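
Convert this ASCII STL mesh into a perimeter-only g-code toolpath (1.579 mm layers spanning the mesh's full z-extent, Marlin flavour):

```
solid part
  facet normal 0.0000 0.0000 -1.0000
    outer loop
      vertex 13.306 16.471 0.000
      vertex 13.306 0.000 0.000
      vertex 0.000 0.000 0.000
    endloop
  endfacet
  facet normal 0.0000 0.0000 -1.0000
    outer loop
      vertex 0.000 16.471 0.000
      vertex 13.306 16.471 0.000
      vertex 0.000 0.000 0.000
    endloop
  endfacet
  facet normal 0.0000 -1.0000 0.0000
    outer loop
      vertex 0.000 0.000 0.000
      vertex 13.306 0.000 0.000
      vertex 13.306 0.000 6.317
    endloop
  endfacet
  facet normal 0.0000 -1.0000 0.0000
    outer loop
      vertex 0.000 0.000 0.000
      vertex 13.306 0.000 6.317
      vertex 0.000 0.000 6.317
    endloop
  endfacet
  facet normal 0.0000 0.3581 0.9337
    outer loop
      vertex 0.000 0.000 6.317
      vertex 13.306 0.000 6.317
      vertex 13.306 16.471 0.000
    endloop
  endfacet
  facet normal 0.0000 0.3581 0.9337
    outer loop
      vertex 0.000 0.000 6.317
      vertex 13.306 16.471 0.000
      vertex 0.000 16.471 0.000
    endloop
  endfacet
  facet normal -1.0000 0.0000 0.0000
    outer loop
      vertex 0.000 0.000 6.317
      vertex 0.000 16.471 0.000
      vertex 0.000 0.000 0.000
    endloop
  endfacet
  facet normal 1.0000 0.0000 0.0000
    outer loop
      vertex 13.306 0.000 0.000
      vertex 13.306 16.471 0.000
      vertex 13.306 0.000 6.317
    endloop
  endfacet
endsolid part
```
; perimeter-only toolpath
G21 ; units = mm
G90 ; absolute positioning
G28 ; home
; layer 1
G0 Z1.579
G0 X0.000 Y0.000
G1 X13.306 Y0.000
G1 X13.306 Y12.353
G1 X0.000 Y12.353
G1 X0.000 Y0.000
; layer 2
G0 Z3.159
G0 X0.000 Y0.000
G1 X13.306 Y0.000
G1 X13.306 Y8.236
G1 X0.000 Y8.236
G1 X0.000 Y0.000
; layer 3
G0 Z4.738
G0 X0.000 Y0.000
G1 X13.306 Y0.000
G1 X13.306 Y4.118
G1 X0.000 Y4.118
G1 X0.000 Y0.000
M2 ; end

The solid is a wedge (ramp): 13.3 × 16.5 mm base, rising to 6.32 mm along the y=0 edge and sloping linearly to z=0 at y=16.5. Slicing at Δz = 1.579 mm — 4 equal slices spanning the solid's height, so layer i sits at z = i·h/4 — gives 3 non-empty perimeters. Each is a 4-segment closed polygon; G0 lifts to the layer z and rapids to the start vertex, then G1 traces the edges. The cross-section shrinks linearly with z (the slice at the apex is degenerate and omitted).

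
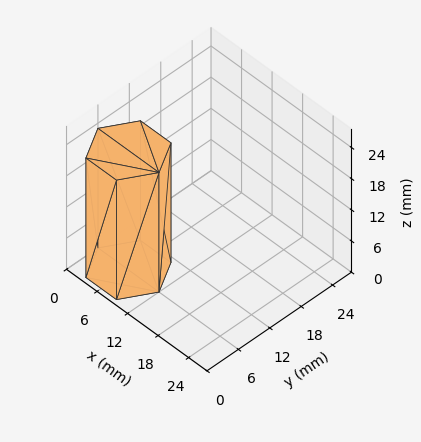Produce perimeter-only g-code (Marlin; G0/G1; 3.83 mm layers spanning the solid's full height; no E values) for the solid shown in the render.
Reading the render: the shape is a regular 6-sided prism (a cylinder approximated with 6 flat sides), circumscribed radius ≈ 6 mm, height ≈ 23 mm (dimensions read to the nearest mm from the axis ticks). For the g-code, the solid's height is divided into equal slices at the stated Δz and each level perimeter traced with G1 moves after a G0 lift.

; perimeter-only toolpath
G21 ; units = mm
G90 ; absolute positioning
G28 ; home
; layer 1
G0 Z3.83
G0 X12.00 Y6.00
G1 X9.00 Y11.20
G1 X3.00 Y11.20
G1 X0.00 Y6.00
G1 X3.00 Y0.80
G1 X9.00 Y0.80
G1 X12.00 Y6.00
; layer 2
G0 Z7.67
G0 X12.00 Y6.00
G1 X9.00 Y11.20
G1 X3.00 Y11.20
G1 X0.00 Y6.00
G1 X3.00 Y0.80
G1 X9.00 Y0.80
G1 X12.00 Y6.00
; layer 3
G0 Z11.50
G0 X12.00 Y6.00
G1 X9.00 Y11.20
G1 X3.00 Y11.20
G1 X0.00 Y6.00
G1 X3.00 Y0.80
G1 X9.00 Y0.80
G1 X12.00 Y6.00
; layer 4
G0 Z15.33
G0 X12.00 Y6.00
G1 X9.00 Y11.20
G1 X3.00 Y11.20
G1 X0.00 Y6.00
G1 X3.00 Y0.80
G1 X9.00 Y0.80
G1 X12.00 Y6.00
; layer 5
G0 Z19.17
G0 X12.00 Y6.00
G1 X9.00 Y11.20
G1 X3.00 Y11.20
G1 X0.00 Y6.00
G1 X3.00 Y0.80
G1 X9.00 Y0.80
G1 X12.00 Y6.00
; layer 6
G0 Z23.00
G0 X12.00 Y6.00
G1 X9.00 Y11.20
G1 X3.00 Y11.20
G1 X0.00 Y6.00
G1 X3.00 Y0.80
G1 X9.00 Y0.80
G1 X12.00 Y6.00
M2 ; end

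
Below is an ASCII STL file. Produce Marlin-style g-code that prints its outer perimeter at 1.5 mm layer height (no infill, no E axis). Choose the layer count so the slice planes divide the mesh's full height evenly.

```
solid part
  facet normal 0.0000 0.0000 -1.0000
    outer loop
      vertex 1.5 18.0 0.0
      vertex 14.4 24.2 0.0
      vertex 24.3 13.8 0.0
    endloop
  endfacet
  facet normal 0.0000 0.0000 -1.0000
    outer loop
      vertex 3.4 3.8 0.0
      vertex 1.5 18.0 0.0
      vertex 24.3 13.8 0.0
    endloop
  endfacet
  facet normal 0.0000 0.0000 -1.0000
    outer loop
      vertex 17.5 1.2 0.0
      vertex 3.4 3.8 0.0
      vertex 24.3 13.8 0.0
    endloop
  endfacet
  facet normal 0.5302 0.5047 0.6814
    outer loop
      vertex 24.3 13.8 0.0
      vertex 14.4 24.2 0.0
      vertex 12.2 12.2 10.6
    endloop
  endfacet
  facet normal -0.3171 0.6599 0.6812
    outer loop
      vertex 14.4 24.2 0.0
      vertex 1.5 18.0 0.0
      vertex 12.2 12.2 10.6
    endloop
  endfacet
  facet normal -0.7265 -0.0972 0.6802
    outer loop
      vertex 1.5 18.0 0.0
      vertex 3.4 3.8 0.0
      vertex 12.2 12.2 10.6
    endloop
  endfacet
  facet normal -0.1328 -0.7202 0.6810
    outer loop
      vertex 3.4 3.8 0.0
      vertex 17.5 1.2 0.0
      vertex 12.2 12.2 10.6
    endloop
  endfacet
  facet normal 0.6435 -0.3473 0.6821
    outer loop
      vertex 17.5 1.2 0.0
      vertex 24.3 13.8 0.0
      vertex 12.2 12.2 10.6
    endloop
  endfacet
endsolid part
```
; perimeter-only toolpath
G21 ; units = mm
G90 ; absolute positioning
G28 ; home
; layer 1
G0 Z1.5
G0 X22.6 Y13.6
G1 X14.1 Y22.5
G1 X3.0 Y17.2
G1 X4.7 Y5.0
G1 X16.7 Y2.8
G1 X22.6 Y13.6
; layer 2
G0 Z3.0
G0 X20.8 Y13.3
G1 X13.8 Y20.8
G1 X4.6 Y16.3
G1 X5.9 Y6.2
G1 X16.0 Y4.3
G1 X20.8 Y13.3
; layer 3
G0 Z4.5
G0 X19.1 Y13.1
G1 X13.5 Y19.1
G1 X6.1 Y15.5
G1 X7.2 Y7.4
G1 X15.2 Y5.9
G1 X19.1 Y13.1
; layer 4
G0 Z6.1
G0 X17.4 Y12.9
G1 X13.1 Y17.3
G1 X7.6 Y14.7
G1 X8.4 Y8.6
G1 X14.5 Y7.5
G1 X17.4 Y12.9
; layer 5
G0 Z7.6
G0 X15.7 Y12.7
G1 X12.8 Y15.6
G1 X9.1 Y13.9
G1 X9.7 Y9.8
G1 X13.7 Y9.1
G1 X15.7 Y12.7
; layer 6
G0 Z9.1
G0 X13.9 Y12.4
G1 X12.5 Y13.9
G1 X10.7 Y13.0
G1 X10.9 Y11.0
G1 X13.0 Y10.6
G1 X13.9 Y12.4
M2 ; end

The solid is a regular 5-sided pyramid, base circumscribed radius ≈ 12.2 mm, apex at z ≈ 10.6 mm. Slicing at Δz = 1.5 mm — 7 equal slices spanning the solid's height, so layer i sits at z = i·h/7 — gives 6 non-empty perimeters. Each is a 5-segment closed polygon; G0 lifts to the layer z and rapids to the start vertex, then G1 traces the edges. The cross-section shrinks linearly with z (the slice at the apex is degenerate and omitted).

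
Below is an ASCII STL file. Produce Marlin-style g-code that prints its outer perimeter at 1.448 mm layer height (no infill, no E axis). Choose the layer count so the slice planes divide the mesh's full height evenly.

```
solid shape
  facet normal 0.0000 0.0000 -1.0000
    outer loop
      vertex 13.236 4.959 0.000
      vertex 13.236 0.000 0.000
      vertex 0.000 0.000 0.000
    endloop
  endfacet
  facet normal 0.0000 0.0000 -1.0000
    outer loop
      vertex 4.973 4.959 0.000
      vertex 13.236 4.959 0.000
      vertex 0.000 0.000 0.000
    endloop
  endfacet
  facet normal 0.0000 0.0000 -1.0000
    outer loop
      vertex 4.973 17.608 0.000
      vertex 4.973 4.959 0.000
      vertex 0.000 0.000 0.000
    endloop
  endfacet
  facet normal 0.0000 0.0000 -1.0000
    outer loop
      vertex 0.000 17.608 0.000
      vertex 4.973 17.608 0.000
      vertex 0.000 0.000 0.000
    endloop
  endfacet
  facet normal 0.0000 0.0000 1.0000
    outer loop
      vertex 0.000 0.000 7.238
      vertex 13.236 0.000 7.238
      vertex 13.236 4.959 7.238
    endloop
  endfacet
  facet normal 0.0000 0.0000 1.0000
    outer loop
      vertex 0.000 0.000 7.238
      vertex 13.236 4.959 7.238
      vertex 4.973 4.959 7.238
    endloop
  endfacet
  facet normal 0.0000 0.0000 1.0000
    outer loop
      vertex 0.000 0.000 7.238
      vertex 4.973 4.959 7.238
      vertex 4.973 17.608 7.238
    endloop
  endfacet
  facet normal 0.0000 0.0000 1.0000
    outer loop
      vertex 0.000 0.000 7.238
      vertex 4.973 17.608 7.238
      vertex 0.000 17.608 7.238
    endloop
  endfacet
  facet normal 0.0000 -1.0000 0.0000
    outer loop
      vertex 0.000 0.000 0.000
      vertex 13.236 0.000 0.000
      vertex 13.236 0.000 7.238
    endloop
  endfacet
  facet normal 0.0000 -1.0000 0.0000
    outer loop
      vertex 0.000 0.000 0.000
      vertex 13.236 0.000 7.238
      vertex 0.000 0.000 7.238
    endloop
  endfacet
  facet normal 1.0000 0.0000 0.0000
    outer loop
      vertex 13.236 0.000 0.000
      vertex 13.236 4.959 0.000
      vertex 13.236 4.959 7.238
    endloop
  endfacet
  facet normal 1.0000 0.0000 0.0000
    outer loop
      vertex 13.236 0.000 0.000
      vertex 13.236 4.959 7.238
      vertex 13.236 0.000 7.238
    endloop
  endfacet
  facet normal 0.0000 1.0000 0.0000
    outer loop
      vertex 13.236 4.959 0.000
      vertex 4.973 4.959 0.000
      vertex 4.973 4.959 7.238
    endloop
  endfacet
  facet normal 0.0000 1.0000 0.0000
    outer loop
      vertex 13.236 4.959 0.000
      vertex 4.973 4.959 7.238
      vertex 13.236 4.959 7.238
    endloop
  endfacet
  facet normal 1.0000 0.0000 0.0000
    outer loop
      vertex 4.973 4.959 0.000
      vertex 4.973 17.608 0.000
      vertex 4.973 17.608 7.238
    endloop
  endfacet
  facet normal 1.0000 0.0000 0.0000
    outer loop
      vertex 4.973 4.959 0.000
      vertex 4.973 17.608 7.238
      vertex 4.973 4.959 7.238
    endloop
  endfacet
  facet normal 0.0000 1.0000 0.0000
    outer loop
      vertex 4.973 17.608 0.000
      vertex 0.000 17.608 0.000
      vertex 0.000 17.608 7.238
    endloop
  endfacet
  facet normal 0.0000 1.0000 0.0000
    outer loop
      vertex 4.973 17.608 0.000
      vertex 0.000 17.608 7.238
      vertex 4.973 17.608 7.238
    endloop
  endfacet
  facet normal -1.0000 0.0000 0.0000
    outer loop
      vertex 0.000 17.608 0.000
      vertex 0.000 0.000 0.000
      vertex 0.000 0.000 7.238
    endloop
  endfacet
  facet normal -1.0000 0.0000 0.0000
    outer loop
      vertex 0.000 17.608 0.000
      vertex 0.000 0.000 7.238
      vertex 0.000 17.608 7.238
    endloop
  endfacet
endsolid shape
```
; perimeter-only toolpath
G21 ; units = mm
G90 ; absolute positioning
G28 ; home
; layer 1
G0 Z1.448
G0 X0.000 Y0.000
G1 X13.236 Y0.000
G1 X13.236 Y4.959
G1 X4.973 Y4.959
G1 X4.973 Y17.608
G1 X0.000 Y17.608
G1 X0.000 Y0.000
; layer 2
G0 Z2.895
G0 X0.000 Y0.000
G1 X13.236 Y0.000
G1 X13.236 Y4.959
G1 X4.973 Y4.959
G1 X4.973 Y17.608
G1 X0.000 Y17.608
G1 X0.000 Y0.000
; layer 3
G0 Z4.343
G0 X0.000 Y0.000
G1 X13.236 Y0.000
G1 X13.236 Y4.959
G1 X4.973 Y4.959
G1 X4.973 Y17.608
G1 X0.000 Y17.608
G1 X0.000 Y0.000
; layer 4
G0 Z5.790
G0 X0.000 Y0.000
G1 X13.236 Y0.000
G1 X13.236 Y4.959
G1 X4.973 Y4.959
G1 X4.973 Y17.608
G1 X0.000 Y17.608
G1 X0.000 Y0.000
; layer 5
G0 Z7.238
G0 X0.000 Y0.000
G1 X13.236 Y0.000
G1 X13.236 Y4.959
G1 X4.973 Y4.959
G1 X4.973 Y17.608
G1 X0.000 Y17.608
G1 X0.000 Y0.000
M2 ; end

The solid is an L-shaped prism: outer 13.2 × 17.6 mm, arm thicknesses ≈ 4.96 mm (horizontal) and 4.97 mm (vertical), extruded 7.24 mm in z. Slicing at Δz = 1.448 mm — 5 equal slices spanning the solid's height, so layer i sits at z = i·h/5 — gives 5 non-empty perimeters. Each is a 6-segment closed polygon; G0 lifts to the layer z and rapids to the start vertex, then G1 traces the edges.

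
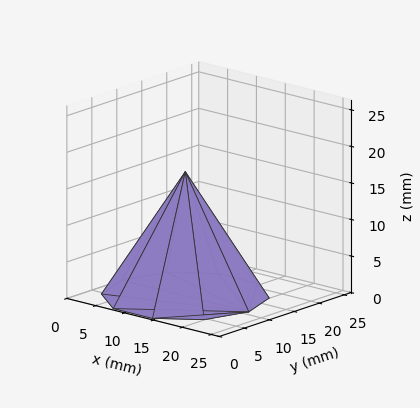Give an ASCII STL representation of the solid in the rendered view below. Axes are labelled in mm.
Reading the render: the shape is a regular 10-sided pyramid, base circumscribed radius ≈ 11 mm, apex at z ≈ 17 mm (dimensions read to the nearest mm from the axis ticks). For the STL, each face is triangulated and given an outward normal.

solid part
  facet normal 0.0000 0.0000 -1.0000
    outer loop
      vertex 14.4 21.5 0.0
      vertex 19.9 17.5 0.0
      vertex 22.0 11.0 0.0
    endloop
  endfacet
  facet normal 0.0000 0.0000 -1.0000
    outer loop
      vertex 7.6 21.5 0.0
      vertex 14.4 21.5 0.0
      vertex 22.0 11.0 0.0
    endloop
  endfacet
  facet normal 0.0000 0.0000 -1.0000
    outer loop
      vertex 2.1 17.5 0.0
      vertex 7.6 21.5 0.0
      vertex 22.0 11.0 0.0
    endloop
  endfacet
  facet normal 0.0000 0.0000 -1.0000
    outer loop
      vertex 0.0 11.0 0.0
      vertex 2.1 17.5 0.0
      vertex 22.0 11.0 0.0
    endloop
  endfacet
  facet normal 0.0000 0.0000 -1.0000
    outer loop
      vertex 2.1 4.5 0.0
      vertex 0.0 11.0 0.0
      vertex 22.0 11.0 0.0
    endloop
  endfacet
  facet normal 0.0000 0.0000 -1.0000
    outer loop
      vertex 7.6 0.5 0.0
      vertex 2.1 4.5 0.0
      vertex 22.0 11.0 0.0
    endloop
  endfacet
  facet normal 0.0000 0.0000 -1.0000
    outer loop
      vertex 14.4 0.5 0.0
      vertex 7.6 0.5 0.0
      vertex 22.0 11.0 0.0
    endloop
  endfacet
  facet normal 0.0000 0.0000 -1.0000
    outer loop
      vertex 19.9 4.5 0.0
      vertex 14.4 0.5 0.0
      vertex 22.0 11.0 0.0
    endloop
  endfacet
  facet normal 0.8103 0.2618 0.5243
    outer loop
      vertex 22.0 11.0 0.0
      vertex 19.9 17.5 0.0
      vertex 11.0 11.0 17.0
    endloop
  endfacet
  facet normal 0.5005 0.6882 0.5252
    outer loop
      vertex 19.9 17.5 0.0
      vertex 14.4 21.5 0.0
      vertex 11.0 11.0 17.0
    endloop
  endfacet
  facet normal 0.0000 0.8508 0.5255
    outer loop
      vertex 14.4 21.5 0.0
      vertex 7.6 21.5 0.0
      vertex 11.0 11.0 17.0
    endloop
  endfacet
  facet normal -0.5005 0.6882 0.5252
    outer loop
      vertex 7.6 21.5 0.0
      vertex 2.1 17.5 0.0
      vertex 11.0 11.0 17.0
    endloop
  endfacet
  facet normal -0.8103 0.2618 0.5243
    outer loop
      vertex 2.1 17.5 0.0
      vertex 0.0 11.0 0.0
      vertex 11.0 11.0 17.0
    endloop
  endfacet
  facet normal -0.8103 -0.2618 0.5243
    outer loop
      vertex 0.0 11.0 0.0
      vertex 2.1 4.5 0.0
      vertex 11.0 11.0 17.0
    endloop
  endfacet
  facet normal -0.5005 -0.6882 0.5252
    outer loop
      vertex 2.1 4.5 0.0
      vertex 7.6 0.5 0.0
      vertex 11.0 11.0 17.0
    endloop
  endfacet
  facet normal 0.0000 -0.8508 0.5255
    outer loop
      vertex 7.6 0.5 0.0
      vertex 14.4 0.5 0.0
      vertex 11.0 11.0 17.0
    endloop
  endfacet
  facet normal 0.5005 -0.6882 0.5252
    outer loop
      vertex 14.4 0.5 0.0
      vertex 19.9 4.5 0.0
      vertex 11.0 11.0 17.0
    endloop
  endfacet
  facet normal 0.8103 -0.2618 0.5243
    outer loop
      vertex 19.9 4.5 0.0
      vertex 22.0 11.0 0.0
      vertex 11.0 11.0 17.0
    endloop
  endfacet
endsolid part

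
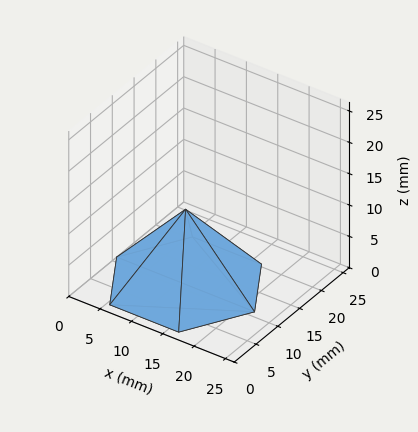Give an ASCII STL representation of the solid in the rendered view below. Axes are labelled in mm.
Reading the render: the shape is a regular 6-sided pyramid, base circumscribed radius ≈ 11 mm, apex at z ≈ 12 mm (dimensions read to the nearest mm from the axis ticks). For the STL, each face is triangulated and given an outward normal.

solid part
  facet normal 0.0000 0.0000 -1.0000
    outer loop
      vertex 5.5 20.5 0.0
      vertex 16.5 20.5 0.0
      vertex 22.0 11.0 0.0
    endloop
  endfacet
  facet normal 0.0000 0.0000 -1.0000
    outer loop
      vertex 0.0 11.0 0.0
      vertex 5.5 20.5 0.0
      vertex 22.0 11.0 0.0
    endloop
  endfacet
  facet normal 0.0000 0.0000 -1.0000
    outer loop
      vertex 5.5 1.5 0.0
      vertex 0.0 11.0 0.0
      vertex 22.0 11.0 0.0
    endloop
  endfacet
  facet normal 0.0000 0.0000 -1.0000
    outer loop
      vertex 16.5 1.5 0.0
      vertex 5.5 1.5 0.0
      vertex 22.0 11.0 0.0
    endloop
  endfacet
  facet normal 0.6780 0.3925 0.6215
    outer loop
      vertex 22.0 11.0 0.0
      vertex 16.5 20.5 0.0
      vertex 11.0 11.0 12.0
    endloop
  endfacet
  facet normal 0.0000 0.7840 0.6207
    outer loop
      vertex 16.5 20.5 0.0
      vertex 5.5 20.5 0.0
      vertex 11.0 11.0 12.0
    endloop
  endfacet
  facet normal -0.6780 0.3925 0.6215
    outer loop
      vertex 5.5 20.5 0.0
      vertex 0.0 11.0 0.0
      vertex 11.0 11.0 12.0
    endloop
  endfacet
  facet normal -0.6780 -0.3925 0.6215
    outer loop
      vertex 0.0 11.0 0.0
      vertex 5.5 1.5 0.0
      vertex 11.0 11.0 12.0
    endloop
  endfacet
  facet normal 0.0000 -0.7840 0.6207
    outer loop
      vertex 5.5 1.5 0.0
      vertex 16.5 1.5 0.0
      vertex 11.0 11.0 12.0
    endloop
  endfacet
  facet normal 0.6780 -0.3925 0.6215
    outer loop
      vertex 16.5 1.5 0.0
      vertex 22.0 11.0 0.0
      vertex 11.0 11.0 12.0
    endloop
  endfacet
endsolid part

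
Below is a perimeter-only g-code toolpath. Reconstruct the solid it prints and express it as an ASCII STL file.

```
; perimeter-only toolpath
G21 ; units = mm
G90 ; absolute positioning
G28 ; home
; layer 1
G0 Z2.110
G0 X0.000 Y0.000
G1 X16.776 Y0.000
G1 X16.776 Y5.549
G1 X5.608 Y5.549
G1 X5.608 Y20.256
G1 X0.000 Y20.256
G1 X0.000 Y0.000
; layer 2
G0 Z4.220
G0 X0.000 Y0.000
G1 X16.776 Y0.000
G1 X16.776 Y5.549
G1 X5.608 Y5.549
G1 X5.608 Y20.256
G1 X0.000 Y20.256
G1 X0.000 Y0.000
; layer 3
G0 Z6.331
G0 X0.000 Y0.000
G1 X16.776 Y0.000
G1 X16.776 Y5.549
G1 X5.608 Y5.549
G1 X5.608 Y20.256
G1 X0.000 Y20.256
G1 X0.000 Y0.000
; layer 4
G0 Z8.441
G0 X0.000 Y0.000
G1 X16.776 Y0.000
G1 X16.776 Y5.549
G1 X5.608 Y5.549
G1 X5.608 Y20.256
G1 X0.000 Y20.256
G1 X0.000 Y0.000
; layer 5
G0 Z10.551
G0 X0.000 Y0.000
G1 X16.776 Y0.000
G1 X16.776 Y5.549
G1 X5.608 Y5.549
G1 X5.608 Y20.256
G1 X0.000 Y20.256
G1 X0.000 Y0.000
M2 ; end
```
solid part
  facet normal 0.0000 0.0000 -1.0000
    outer loop
      vertex 16.776 5.549 0.000
      vertex 16.776 0.000 0.000
      vertex 0.000 0.000 0.000
    endloop
  endfacet
  facet normal 0.0000 0.0000 -1.0000
    outer loop
      vertex 5.608 5.549 0.000
      vertex 16.776 5.549 0.000
      vertex 0.000 0.000 0.000
    endloop
  endfacet
  facet normal 0.0000 0.0000 -1.0000
    outer loop
      vertex 5.608 20.256 0.000
      vertex 5.608 5.549 0.000
      vertex 0.000 0.000 0.000
    endloop
  endfacet
  facet normal 0.0000 0.0000 -1.0000
    outer loop
      vertex 0.000 20.256 0.000
      vertex 5.608 20.256 0.000
      vertex 0.000 0.000 0.000
    endloop
  endfacet
  facet normal 0.0000 0.0000 1.0000
    outer loop
      vertex 0.000 0.000 10.551
      vertex 16.776 0.000 10.551
      vertex 16.776 5.549 10.551
    endloop
  endfacet
  facet normal 0.0000 0.0000 1.0000
    outer loop
      vertex 0.000 0.000 10.551
      vertex 16.776 5.549 10.551
      vertex 5.608 5.549 10.551
    endloop
  endfacet
  facet normal 0.0000 0.0000 1.0000
    outer loop
      vertex 0.000 0.000 10.551
      vertex 5.608 5.549 10.551
      vertex 5.608 20.256 10.551
    endloop
  endfacet
  facet normal 0.0000 0.0000 1.0000
    outer loop
      vertex 0.000 0.000 10.551
      vertex 5.608 20.256 10.551
      vertex 0.000 20.256 10.551
    endloop
  endfacet
  facet normal 0.0000 -1.0000 0.0000
    outer loop
      vertex 0.000 0.000 0.000
      vertex 16.776 0.000 0.000
      vertex 16.776 0.000 10.551
    endloop
  endfacet
  facet normal 0.0000 -1.0000 0.0000
    outer loop
      vertex 0.000 0.000 0.000
      vertex 16.776 0.000 10.551
      vertex 0.000 0.000 10.551
    endloop
  endfacet
  facet normal 1.0000 0.0000 0.0000
    outer loop
      vertex 16.776 0.000 0.000
      vertex 16.776 5.549 0.000
      vertex 16.776 5.549 10.551
    endloop
  endfacet
  facet normal 1.0000 0.0000 0.0000
    outer loop
      vertex 16.776 0.000 0.000
      vertex 16.776 5.549 10.551
      vertex 16.776 0.000 10.551
    endloop
  endfacet
  facet normal 0.0000 1.0000 0.0000
    outer loop
      vertex 16.776 5.549 0.000
      vertex 5.608 5.549 0.000
      vertex 5.608 5.549 10.551
    endloop
  endfacet
  facet normal 0.0000 1.0000 0.0000
    outer loop
      vertex 16.776 5.549 0.000
      vertex 5.608 5.549 10.551
      vertex 16.776 5.549 10.551
    endloop
  endfacet
  facet normal 1.0000 0.0000 0.0000
    outer loop
      vertex 5.608 5.549 0.000
      vertex 5.608 20.256 0.000
      vertex 5.608 20.256 10.551
    endloop
  endfacet
  facet normal 1.0000 0.0000 0.0000
    outer loop
      vertex 5.608 5.549 0.000
      vertex 5.608 20.256 10.551
      vertex 5.608 5.549 10.551
    endloop
  endfacet
  facet normal 0.0000 1.0000 0.0000
    outer loop
      vertex 5.608 20.256 0.000
      vertex 0.000 20.256 0.000
      vertex 0.000 20.256 10.551
    endloop
  endfacet
  facet normal 0.0000 1.0000 0.0000
    outer loop
      vertex 5.608 20.256 0.000
      vertex 0.000 20.256 10.551
      vertex 5.608 20.256 10.551
    endloop
  endfacet
  facet normal -1.0000 0.0000 0.0000
    outer loop
      vertex 0.000 20.256 0.000
      vertex 0.000 0.000 0.000
      vertex 0.000 0.000 10.551
    endloop
  endfacet
  facet normal -1.0000 0.0000 0.0000
    outer loop
      vertex 0.000 20.256 0.000
      vertex 0.000 0.000 10.551
      vertex 0.000 20.256 10.551
    endloop
  endfacet
endsolid part

The G0 Z moves step by Δz≈2.110 mm. Every layer's G1 loop is the same polygon, so the solid is a straight extrusion of it from z=0 to z≈10.6. Closing with flat bottom and top caps and triangulating gives 20 facets — an L-shaped prism: outer 16.8 × 20.3 mm, arm thicknesses ≈ 5.55 mm (horizontal) and 5.61 mm (vertical), extruded 10.6 mm in z.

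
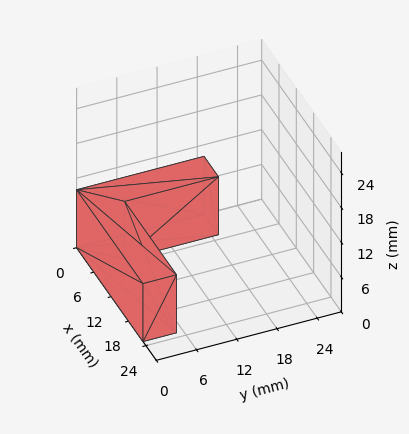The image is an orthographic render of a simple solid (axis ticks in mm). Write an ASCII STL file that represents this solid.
Reading the render: the shape is an L-shaped prism: outer 23 × 19 mm, arm thicknesses ≈ 5 mm (horizontal) and 5 mm (vertical), extruded 10 mm in z (dimensions read to the nearest mm from the axis ticks). For the STL, each face is triangulated and given an outward normal.

solid part
  facet normal 0.0000 0.0000 -1.0000
    outer loop
      vertex 23.0 5.0 0.0
      vertex 23.0 0.0 0.0
      vertex 0.0 0.0 0.0
    endloop
  endfacet
  facet normal 0.0000 0.0000 -1.0000
    outer loop
      vertex 5.0 5.0 0.0
      vertex 23.0 5.0 0.0
      vertex 0.0 0.0 0.0
    endloop
  endfacet
  facet normal 0.0000 0.0000 -1.0000
    outer loop
      vertex 5.0 19.0 0.0
      vertex 5.0 5.0 0.0
      vertex 0.0 0.0 0.0
    endloop
  endfacet
  facet normal 0.0000 0.0000 -1.0000
    outer loop
      vertex 0.0 19.0 0.0
      vertex 5.0 19.0 0.0
      vertex 0.0 0.0 0.0
    endloop
  endfacet
  facet normal 0.0000 0.0000 1.0000
    outer loop
      vertex 0.0 0.0 10.0
      vertex 23.0 0.0 10.0
      vertex 23.0 5.0 10.0
    endloop
  endfacet
  facet normal 0.0000 0.0000 1.0000
    outer loop
      vertex 0.0 0.0 10.0
      vertex 23.0 5.0 10.0
      vertex 5.0 5.0 10.0
    endloop
  endfacet
  facet normal 0.0000 0.0000 1.0000
    outer loop
      vertex 0.0 0.0 10.0
      vertex 5.0 5.0 10.0
      vertex 5.0 19.0 10.0
    endloop
  endfacet
  facet normal 0.0000 0.0000 1.0000
    outer loop
      vertex 0.0 0.0 10.0
      vertex 5.0 19.0 10.0
      vertex 0.0 19.0 10.0
    endloop
  endfacet
  facet normal 0.0000 -1.0000 0.0000
    outer loop
      vertex 0.0 0.0 0.0
      vertex 23.0 0.0 0.0
      vertex 23.0 0.0 10.0
    endloop
  endfacet
  facet normal 0.0000 -1.0000 0.0000
    outer loop
      vertex 0.0 0.0 0.0
      vertex 23.0 0.0 10.0
      vertex 0.0 0.0 10.0
    endloop
  endfacet
  facet normal 1.0000 0.0000 0.0000
    outer loop
      vertex 23.0 0.0 0.0
      vertex 23.0 5.0 0.0
      vertex 23.0 5.0 10.0
    endloop
  endfacet
  facet normal 1.0000 0.0000 0.0000
    outer loop
      vertex 23.0 0.0 0.0
      vertex 23.0 5.0 10.0
      vertex 23.0 0.0 10.0
    endloop
  endfacet
  facet normal 0.0000 1.0000 0.0000
    outer loop
      vertex 23.0 5.0 0.0
      vertex 5.0 5.0 0.0
      vertex 5.0 5.0 10.0
    endloop
  endfacet
  facet normal 0.0000 1.0000 0.0000
    outer loop
      vertex 23.0 5.0 0.0
      vertex 5.0 5.0 10.0
      vertex 23.0 5.0 10.0
    endloop
  endfacet
  facet normal 1.0000 0.0000 0.0000
    outer loop
      vertex 5.0 5.0 0.0
      vertex 5.0 19.0 0.0
      vertex 5.0 19.0 10.0
    endloop
  endfacet
  facet normal 1.0000 0.0000 0.0000
    outer loop
      vertex 5.0 5.0 0.0
      vertex 5.0 19.0 10.0
      vertex 5.0 5.0 10.0
    endloop
  endfacet
  facet normal 0.0000 1.0000 0.0000
    outer loop
      vertex 5.0 19.0 0.0
      vertex 0.0 19.0 0.0
      vertex 0.0 19.0 10.0
    endloop
  endfacet
  facet normal 0.0000 1.0000 0.0000
    outer loop
      vertex 5.0 19.0 0.0
      vertex 0.0 19.0 10.0
      vertex 5.0 19.0 10.0
    endloop
  endfacet
  facet normal -1.0000 0.0000 0.0000
    outer loop
      vertex 0.0 19.0 0.0
      vertex 0.0 0.0 0.0
      vertex 0.0 0.0 10.0
    endloop
  endfacet
  facet normal -1.0000 0.0000 0.0000
    outer loop
      vertex 0.0 19.0 0.0
      vertex 0.0 0.0 10.0
      vertex 0.0 19.0 10.0
    endloop
  endfacet
endsolid part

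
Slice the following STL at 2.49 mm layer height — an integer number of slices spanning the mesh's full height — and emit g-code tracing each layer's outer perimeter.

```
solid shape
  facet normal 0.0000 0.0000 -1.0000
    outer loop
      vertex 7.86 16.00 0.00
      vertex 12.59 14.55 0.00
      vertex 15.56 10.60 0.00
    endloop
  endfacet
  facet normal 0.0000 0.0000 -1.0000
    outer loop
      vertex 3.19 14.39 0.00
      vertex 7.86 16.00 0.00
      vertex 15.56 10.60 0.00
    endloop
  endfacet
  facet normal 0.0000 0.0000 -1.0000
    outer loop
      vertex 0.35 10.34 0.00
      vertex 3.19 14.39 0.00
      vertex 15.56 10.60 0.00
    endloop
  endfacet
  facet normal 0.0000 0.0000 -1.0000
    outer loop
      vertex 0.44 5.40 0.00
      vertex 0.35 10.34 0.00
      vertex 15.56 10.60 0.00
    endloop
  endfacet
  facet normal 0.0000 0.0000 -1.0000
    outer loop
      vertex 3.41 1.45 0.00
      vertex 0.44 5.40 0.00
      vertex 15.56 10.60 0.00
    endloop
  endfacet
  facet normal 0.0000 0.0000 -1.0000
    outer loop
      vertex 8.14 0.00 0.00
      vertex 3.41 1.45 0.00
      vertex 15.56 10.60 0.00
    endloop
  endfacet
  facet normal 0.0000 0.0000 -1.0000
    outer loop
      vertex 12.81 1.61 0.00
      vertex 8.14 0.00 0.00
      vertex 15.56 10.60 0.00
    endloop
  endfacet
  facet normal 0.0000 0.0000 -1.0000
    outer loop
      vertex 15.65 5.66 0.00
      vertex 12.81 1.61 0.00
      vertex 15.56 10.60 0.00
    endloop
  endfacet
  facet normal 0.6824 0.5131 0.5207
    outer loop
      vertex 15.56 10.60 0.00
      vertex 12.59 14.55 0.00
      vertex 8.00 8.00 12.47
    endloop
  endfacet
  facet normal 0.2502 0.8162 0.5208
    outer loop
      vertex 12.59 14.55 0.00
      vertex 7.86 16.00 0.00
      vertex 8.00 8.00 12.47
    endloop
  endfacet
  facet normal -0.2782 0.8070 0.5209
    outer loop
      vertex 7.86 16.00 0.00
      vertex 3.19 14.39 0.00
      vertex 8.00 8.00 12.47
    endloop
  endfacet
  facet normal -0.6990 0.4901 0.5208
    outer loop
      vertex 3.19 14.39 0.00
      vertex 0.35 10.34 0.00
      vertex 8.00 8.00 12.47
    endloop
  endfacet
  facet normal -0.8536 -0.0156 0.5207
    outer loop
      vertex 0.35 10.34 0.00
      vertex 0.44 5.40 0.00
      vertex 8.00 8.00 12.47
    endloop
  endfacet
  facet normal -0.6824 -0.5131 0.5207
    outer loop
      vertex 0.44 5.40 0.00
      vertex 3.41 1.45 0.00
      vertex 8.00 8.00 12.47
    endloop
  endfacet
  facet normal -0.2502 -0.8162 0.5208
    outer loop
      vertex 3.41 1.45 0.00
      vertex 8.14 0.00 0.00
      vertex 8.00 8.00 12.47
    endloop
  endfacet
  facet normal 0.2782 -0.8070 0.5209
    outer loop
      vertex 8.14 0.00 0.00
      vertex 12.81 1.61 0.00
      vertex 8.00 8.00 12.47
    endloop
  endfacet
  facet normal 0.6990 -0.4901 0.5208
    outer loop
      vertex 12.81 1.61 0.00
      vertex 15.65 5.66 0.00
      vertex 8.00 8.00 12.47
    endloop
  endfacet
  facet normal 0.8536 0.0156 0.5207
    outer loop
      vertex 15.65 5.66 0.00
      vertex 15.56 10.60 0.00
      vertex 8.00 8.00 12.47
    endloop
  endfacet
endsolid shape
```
; perimeter-only toolpath
G21 ; units = mm
G90 ; absolute positioning
G28 ; home
; layer 1
G0 Z2.49
G0 X14.05 Y10.08
G1 X11.67 Y13.24
G1 X7.89 Y14.40
G1 X4.15 Y13.11
G1 X1.88 Y9.87
G1 X1.95 Y5.92
G1 X4.33 Y2.76
G1 X8.11 Y1.60
G1 X11.85 Y2.89
G1 X14.12 Y6.13
G1 X14.05 Y10.08
; layer 2
G0 Z4.99
G0 X12.54 Y9.56
G1 X10.75 Y11.93
G1 X7.92 Y12.80
G1 X5.11 Y11.83
G1 X3.41 Y9.40
G1 X3.46 Y6.44
G1 X5.25 Y4.07
G1 X8.08 Y3.20
G1 X10.89 Y4.17
G1 X12.59 Y6.60
G1 X12.54 Y9.56
; layer 3
G0 Z7.48
G0 X11.02 Y9.04
G1 X9.84 Y10.62
G1 X7.94 Y11.20
G1 X6.08 Y10.56
G1 X4.94 Y8.94
G1 X4.98 Y6.96
G1 X6.16 Y5.38
G1 X8.06 Y4.80
G1 X9.92 Y5.44
G1 X11.06 Y7.06
G1 X11.02 Y9.04
; layer 4
G0 Z9.98
G0 X9.51 Y8.52
G1 X8.92 Y9.31
G1 X7.97 Y9.60
G1 X7.04 Y9.28
G1 X6.47 Y8.47
G1 X6.49 Y7.48
G1 X7.08 Y6.69
G1 X8.03 Y6.40
G1 X8.96 Y6.72
G1 X9.53 Y7.53
G1 X9.51 Y8.52
M2 ; end

The solid is a regular 10-sided pyramid, base circumscribed radius ≈ 8 mm, apex at z ≈ 12.5 mm. Slicing at Δz = 2.49 mm — 5 equal slices spanning the solid's height, so layer i sits at z = i·h/5 — gives 4 non-empty perimeters. Each is a 10-segment closed polygon; G0 lifts to the layer z and rapids to the start vertex, then G1 traces the edges. The cross-section shrinks linearly with z (the slice at the apex is degenerate and omitted).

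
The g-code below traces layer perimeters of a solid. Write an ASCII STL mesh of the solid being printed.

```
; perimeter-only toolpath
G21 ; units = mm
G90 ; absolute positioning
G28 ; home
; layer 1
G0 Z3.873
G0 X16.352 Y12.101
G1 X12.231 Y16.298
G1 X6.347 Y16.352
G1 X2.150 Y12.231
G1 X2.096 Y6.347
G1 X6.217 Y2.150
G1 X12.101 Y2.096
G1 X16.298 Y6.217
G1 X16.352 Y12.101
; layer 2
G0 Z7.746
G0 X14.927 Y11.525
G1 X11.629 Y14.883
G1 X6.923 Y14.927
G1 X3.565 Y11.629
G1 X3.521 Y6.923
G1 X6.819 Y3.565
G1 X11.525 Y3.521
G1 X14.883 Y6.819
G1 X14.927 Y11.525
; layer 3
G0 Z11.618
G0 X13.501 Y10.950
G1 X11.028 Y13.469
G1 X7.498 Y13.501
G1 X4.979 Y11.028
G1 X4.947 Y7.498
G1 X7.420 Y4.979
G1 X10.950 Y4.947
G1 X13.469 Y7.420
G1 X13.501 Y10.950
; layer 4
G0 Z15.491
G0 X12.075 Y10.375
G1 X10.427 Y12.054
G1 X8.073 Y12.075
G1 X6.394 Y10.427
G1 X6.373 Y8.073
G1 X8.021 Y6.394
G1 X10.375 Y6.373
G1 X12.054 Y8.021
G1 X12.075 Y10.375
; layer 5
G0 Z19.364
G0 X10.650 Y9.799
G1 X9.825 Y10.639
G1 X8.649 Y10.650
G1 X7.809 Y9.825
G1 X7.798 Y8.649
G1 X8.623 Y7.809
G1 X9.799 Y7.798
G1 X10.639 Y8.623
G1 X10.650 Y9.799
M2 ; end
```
solid part
  facet normal 0.0000 0.0000 -1.0000
    outer loop
      vertex 5.772 17.778 0.000
      vertex 12.832 17.713 0.000
      vertex 17.778 12.676 0.000
    endloop
  endfacet
  facet normal 0.0000 0.0000 -1.0000
    outer loop
      vertex 0.735 12.832 0.000
      vertex 5.772 17.778 0.000
      vertex 17.778 12.676 0.000
    endloop
  endfacet
  facet normal 0.0000 0.0000 -1.0000
    outer loop
      vertex 0.670 5.772 0.000
      vertex 0.735 12.832 0.000
      vertex 17.778 12.676 0.000
    endloop
  endfacet
  facet normal 0.0000 0.0000 -1.0000
    outer loop
      vertex 5.616 0.735 0.000
      vertex 0.670 5.772 0.000
      vertex 17.778 12.676 0.000
    endloop
  endfacet
  facet normal 0.0000 0.0000 -1.0000
    outer loop
      vertex 12.676 0.670 0.000
      vertex 5.616 0.735 0.000
      vertex 17.778 12.676 0.000
    endloop
  endfacet
  facet normal 0.0000 0.0000 -1.0000
    outer loop
      vertex 17.713 5.616 0.000
      vertex 12.676 0.670 0.000
      vertex 17.778 12.676 0.000
    endloop
  endfacet
  facet normal 0.6699 0.6578 0.3443
    outer loop
      vertex 17.778 12.676 0.000
      vertex 12.832 17.713 0.000
      vertex 9.224 9.224 23.237
    endloop
  endfacet
  facet normal 0.0086 0.9388 0.3443
    outer loop
      vertex 12.832 17.713 0.000
      vertex 5.772 17.778 0.000
      vertex 9.224 9.224 23.237
    endloop
  endfacet
  facet normal -0.6578 0.6699 0.3443
    outer loop
      vertex 5.772 17.778 0.000
      vertex 0.735 12.832 0.000
      vertex 9.224 9.224 23.237
    endloop
  endfacet
  facet normal -0.9388 0.0086 0.3443
    outer loop
      vertex 0.735 12.832 0.000
      vertex 0.670 5.772 0.000
      vertex 9.224 9.224 23.237
    endloop
  endfacet
  facet normal -0.6699 -0.6578 0.3443
    outer loop
      vertex 0.670 5.772 0.000
      vertex 5.616 0.735 0.000
      vertex 9.224 9.224 23.237
    endloop
  endfacet
  facet normal -0.0086 -0.9388 0.3443
    outer loop
      vertex 5.616 0.735 0.000
      vertex 12.676 0.670 0.000
      vertex 9.224 9.224 23.237
    endloop
  endfacet
  facet normal 0.6578 -0.6699 0.3443
    outer loop
      vertex 12.676 0.670 0.000
      vertex 17.713 5.616 0.000
      vertex 9.224 9.224 23.237
    endloop
  endfacet
  facet normal 0.9388 -0.0086 0.3443
    outer loop
      vertex 17.713 5.616 0.000
      vertex 17.778 12.676 0.000
      vertex 9.224 9.224 23.237
    endloop
  endfacet
endsolid part

The G0 Z moves step by Δz≈3.873 mm. The G1 loops shrink linearly with z, so the solid tapers from its base footprint up to z≈23.2. Closing with a flat bottom cap and the tapered top and triangulating gives 14 facets — a regular 8-sided pyramid, base circumscribed radius ≈ 9.22 mm, apex at z ≈ 23.2 mm.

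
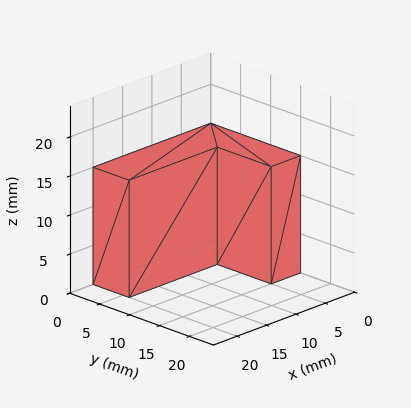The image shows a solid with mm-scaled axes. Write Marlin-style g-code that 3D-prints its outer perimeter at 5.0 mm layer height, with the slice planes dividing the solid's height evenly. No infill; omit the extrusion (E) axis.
Reading the render: the shape is an L-shaped prism: outer 20 × 15 mm, arm thicknesses ≈ 6 mm (horizontal) and 5 mm (vertical), extruded 15 mm in z (dimensions read to the nearest mm from the axis ticks). For the g-code, the solid's height is divided into equal slices at the stated Δz and each level perimeter traced with G1 moves after a G0 lift.

; perimeter-only toolpath
G21 ; units = mm
G90 ; absolute positioning
G28 ; home
; layer 1
G0 Z5.0
G0 X0.0 Y0.0
G1 X20.0 Y0.0
G1 X20.0 Y6.0
G1 X5.0 Y6.0
G1 X5.0 Y15.0
G1 X0.0 Y15.0
G1 X0.0 Y0.0
; layer 2
G0 Z10.0
G0 X0.0 Y0.0
G1 X20.0 Y0.0
G1 X20.0 Y6.0
G1 X5.0 Y6.0
G1 X5.0 Y15.0
G1 X0.0 Y15.0
G1 X0.0 Y0.0
; layer 3
G0 Z15.0
G0 X0.0 Y0.0
G1 X20.0 Y0.0
G1 X20.0 Y6.0
G1 X5.0 Y6.0
G1 X5.0 Y15.0
G1 X0.0 Y15.0
G1 X0.0 Y0.0
M2 ; end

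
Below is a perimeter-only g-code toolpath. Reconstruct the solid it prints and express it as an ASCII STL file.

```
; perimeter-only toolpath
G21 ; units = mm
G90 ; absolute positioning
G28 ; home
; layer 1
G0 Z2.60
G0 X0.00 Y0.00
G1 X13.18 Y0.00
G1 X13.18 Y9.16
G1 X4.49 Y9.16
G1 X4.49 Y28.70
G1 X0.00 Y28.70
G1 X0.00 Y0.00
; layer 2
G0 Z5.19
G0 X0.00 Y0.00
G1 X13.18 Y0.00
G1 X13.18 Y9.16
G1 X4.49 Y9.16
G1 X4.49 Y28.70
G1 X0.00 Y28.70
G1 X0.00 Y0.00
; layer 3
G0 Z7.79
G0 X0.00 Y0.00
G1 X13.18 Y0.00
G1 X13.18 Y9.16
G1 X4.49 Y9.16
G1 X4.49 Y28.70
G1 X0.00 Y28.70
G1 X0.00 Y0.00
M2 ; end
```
solid part
  facet normal 0.0000 0.0000 -1.0000
    outer loop
      vertex 13.18 9.16 0.00
      vertex 13.18 0.00 0.00
      vertex 0.00 0.00 0.00
    endloop
  endfacet
  facet normal 0.0000 0.0000 -1.0000
    outer loop
      vertex 4.49 9.16 0.00
      vertex 13.18 9.16 0.00
      vertex 0.00 0.00 0.00
    endloop
  endfacet
  facet normal 0.0000 0.0000 -1.0000
    outer loop
      vertex 4.49 28.70 0.00
      vertex 4.49 9.16 0.00
      vertex 0.00 0.00 0.00
    endloop
  endfacet
  facet normal 0.0000 0.0000 -1.0000
    outer loop
      vertex 0.00 28.70 0.00
      vertex 4.49 28.70 0.00
      vertex 0.00 0.00 0.00
    endloop
  endfacet
  facet normal 0.0000 0.0000 1.0000
    outer loop
      vertex 0.00 0.00 7.79
      vertex 13.18 0.00 7.79
      vertex 13.18 9.16 7.79
    endloop
  endfacet
  facet normal 0.0000 0.0000 1.0000
    outer loop
      vertex 0.00 0.00 7.79
      vertex 13.18 9.16 7.79
      vertex 4.49 9.16 7.79
    endloop
  endfacet
  facet normal 0.0000 0.0000 1.0000
    outer loop
      vertex 0.00 0.00 7.79
      vertex 4.49 9.16 7.79
      vertex 4.49 28.70 7.79
    endloop
  endfacet
  facet normal 0.0000 0.0000 1.0000
    outer loop
      vertex 0.00 0.00 7.79
      vertex 4.49 28.70 7.79
      vertex 0.00 28.70 7.79
    endloop
  endfacet
  facet normal 0.0000 -1.0000 0.0000
    outer loop
      vertex 0.00 0.00 0.00
      vertex 13.18 0.00 0.00
      vertex 13.18 0.00 7.79
    endloop
  endfacet
  facet normal 0.0000 -1.0000 0.0000
    outer loop
      vertex 0.00 0.00 0.00
      vertex 13.18 0.00 7.79
      vertex 0.00 0.00 7.79
    endloop
  endfacet
  facet normal 1.0000 0.0000 0.0000
    outer loop
      vertex 13.18 0.00 0.00
      vertex 13.18 9.16 0.00
      vertex 13.18 9.16 7.79
    endloop
  endfacet
  facet normal 1.0000 0.0000 0.0000
    outer loop
      vertex 13.18 0.00 0.00
      vertex 13.18 9.16 7.79
      vertex 13.18 0.00 7.79
    endloop
  endfacet
  facet normal 0.0000 1.0000 0.0000
    outer loop
      vertex 13.18 9.16 0.00
      vertex 4.49 9.16 0.00
      vertex 4.49 9.16 7.79
    endloop
  endfacet
  facet normal 0.0000 1.0000 0.0000
    outer loop
      vertex 13.18 9.16 0.00
      vertex 4.49 9.16 7.79
      vertex 13.18 9.16 7.79
    endloop
  endfacet
  facet normal 1.0000 0.0000 0.0000
    outer loop
      vertex 4.49 9.16 0.00
      vertex 4.49 28.70 0.00
      vertex 4.49 28.70 7.79
    endloop
  endfacet
  facet normal 1.0000 0.0000 0.0000
    outer loop
      vertex 4.49 9.16 0.00
      vertex 4.49 28.70 7.79
      vertex 4.49 9.16 7.79
    endloop
  endfacet
  facet normal 0.0000 1.0000 0.0000
    outer loop
      vertex 4.49 28.70 0.00
      vertex 0.00 28.70 0.00
      vertex 0.00 28.70 7.79
    endloop
  endfacet
  facet normal 0.0000 1.0000 0.0000
    outer loop
      vertex 4.49 28.70 0.00
      vertex 0.00 28.70 7.79
      vertex 4.49 28.70 7.79
    endloop
  endfacet
  facet normal -1.0000 0.0000 0.0000
    outer loop
      vertex 0.00 28.70 0.00
      vertex 0.00 0.00 0.00
      vertex 0.00 0.00 7.79
    endloop
  endfacet
  facet normal -1.0000 0.0000 0.0000
    outer loop
      vertex 0.00 28.70 0.00
      vertex 0.00 0.00 7.79
      vertex 0.00 28.70 7.79
    endloop
  endfacet
endsolid part

The G0 Z moves step by Δz≈2.60 mm. Every layer's G1 loop is the same polygon, so the solid is a straight extrusion of it from z=0 to z≈7.79. Closing with flat bottom and top caps and triangulating gives 20 facets — an L-shaped prism: outer 13.2 × 28.7 mm, arm thicknesses ≈ 9.16 mm (horizontal) and 4.49 mm (vertical), extruded 7.79 mm in z.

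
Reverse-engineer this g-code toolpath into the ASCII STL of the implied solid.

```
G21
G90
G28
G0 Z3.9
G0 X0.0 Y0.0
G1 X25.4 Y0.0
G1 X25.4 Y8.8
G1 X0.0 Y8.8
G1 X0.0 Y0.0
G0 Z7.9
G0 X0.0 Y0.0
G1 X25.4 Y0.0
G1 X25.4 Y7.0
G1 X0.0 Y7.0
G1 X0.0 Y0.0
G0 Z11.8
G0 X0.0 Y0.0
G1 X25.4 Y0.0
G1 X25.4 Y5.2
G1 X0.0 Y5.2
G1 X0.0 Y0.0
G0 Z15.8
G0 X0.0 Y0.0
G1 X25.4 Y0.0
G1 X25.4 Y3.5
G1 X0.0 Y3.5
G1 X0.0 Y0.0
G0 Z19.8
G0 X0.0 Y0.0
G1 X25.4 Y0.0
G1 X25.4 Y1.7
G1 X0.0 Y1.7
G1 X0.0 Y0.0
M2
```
solid part
  facet normal 0.0000 0.0000 -1.0000
    outer loop
      vertex 25.4 10.5 0.0
      vertex 25.4 0.0 0.0
      vertex 0.0 0.0 0.0
    endloop
  endfacet
  facet normal 0.0000 0.0000 -1.0000
    outer loop
      vertex 0.0 10.5 0.0
      vertex 25.4 10.5 0.0
      vertex 0.0 0.0 0.0
    endloop
  endfacet
  facet normal 0.0000 -1.0000 0.0000
    outer loop
      vertex 0.0 0.0 0.0
      vertex 25.4 0.0 0.0
      vertex 25.4 0.0 23.7
    endloop
  endfacet
  facet normal 0.0000 -1.0000 0.0000
    outer loop
      vertex 0.0 0.0 0.0
      vertex 25.4 0.0 23.7
      vertex 0.0 0.0 23.7
    endloop
  endfacet
  facet normal 0.0000 0.9143 0.4051
    outer loop
      vertex 0.0 0.0 23.7
      vertex 25.4 0.0 23.7
      vertex 25.4 10.5 0.0
    endloop
  endfacet
  facet normal 0.0000 0.9143 0.4051
    outer loop
      vertex 0.0 0.0 23.7
      vertex 25.4 10.5 0.0
      vertex 0.0 10.5 0.0
    endloop
  endfacet
  facet normal -1.0000 0.0000 0.0000
    outer loop
      vertex 0.0 0.0 23.7
      vertex 0.0 10.5 0.0
      vertex 0.0 0.0 0.0
    endloop
  endfacet
  facet normal 1.0000 0.0000 0.0000
    outer loop
      vertex 25.4 0.0 0.0
      vertex 25.4 10.5 0.0
      vertex 25.4 0.0 23.7
    endloop
  endfacet
endsolid part

The G0 Z moves step by Δz≈3.9 mm. The G1 loops shrink linearly with z, so the solid tapers from its base footprint up to z≈23.7. Closing with a flat bottom cap and the tapered top and triangulating gives 8 facets — a wedge (ramp): 25.4 × 10.5 mm base, rising to 23.7 mm along the y=0 edge and sloping linearly to z=0 at y=10.5.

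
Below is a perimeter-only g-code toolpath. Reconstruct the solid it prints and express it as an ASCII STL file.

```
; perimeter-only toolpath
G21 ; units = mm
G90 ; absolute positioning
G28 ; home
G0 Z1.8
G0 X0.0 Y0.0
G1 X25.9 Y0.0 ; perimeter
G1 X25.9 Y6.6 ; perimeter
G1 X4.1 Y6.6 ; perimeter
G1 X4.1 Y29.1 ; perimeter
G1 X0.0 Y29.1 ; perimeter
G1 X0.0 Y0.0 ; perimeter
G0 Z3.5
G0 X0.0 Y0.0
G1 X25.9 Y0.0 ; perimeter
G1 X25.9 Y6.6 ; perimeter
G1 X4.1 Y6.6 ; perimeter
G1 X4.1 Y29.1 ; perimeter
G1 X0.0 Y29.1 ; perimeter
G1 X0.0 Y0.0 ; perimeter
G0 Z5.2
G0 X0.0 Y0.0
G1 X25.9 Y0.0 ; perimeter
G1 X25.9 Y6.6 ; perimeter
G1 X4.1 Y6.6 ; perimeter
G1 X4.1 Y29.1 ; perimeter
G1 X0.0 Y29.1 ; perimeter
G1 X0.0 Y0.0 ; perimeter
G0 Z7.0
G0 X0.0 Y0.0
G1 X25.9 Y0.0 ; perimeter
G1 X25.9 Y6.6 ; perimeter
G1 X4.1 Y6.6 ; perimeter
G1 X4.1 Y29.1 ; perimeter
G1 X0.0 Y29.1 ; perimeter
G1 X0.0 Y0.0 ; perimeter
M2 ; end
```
solid part
  facet normal 0.0000 0.0000 -1.0000
    outer loop
      vertex 25.9 6.6 0.0
      vertex 25.9 0.0 0.0
      vertex 0.0 0.0 0.0
    endloop
  endfacet
  facet normal 0.0000 0.0000 -1.0000
    outer loop
      vertex 4.1 6.6 0.0
      vertex 25.9 6.6 0.0
      vertex 0.0 0.0 0.0
    endloop
  endfacet
  facet normal 0.0000 0.0000 -1.0000
    outer loop
      vertex 4.1 29.1 0.0
      vertex 4.1 6.6 0.0
      vertex 0.0 0.0 0.0
    endloop
  endfacet
  facet normal 0.0000 0.0000 -1.0000
    outer loop
      vertex 0.0 29.1 0.0
      vertex 4.1 29.1 0.0
      vertex 0.0 0.0 0.0
    endloop
  endfacet
  facet normal 0.0000 0.0000 1.0000
    outer loop
      vertex 0.0 0.0 7.0
      vertex 25.9 0.0 7.0
      vertex 25.9 6.6 7.0
    endloop
  endfacet
  facet normal 0.0000 0.0000 1.0000
    outer loop
      vertex 0.0 0.0 7.0
      vertex 25.9 6.6 7.0
      vertex 4.1 6.6 7.0
    endloop
  endfacet
  facet normal 0.0000 0.0000 1.0000
    outer loop
      vertex 0.0 0.0 7.0
      vertex 4.1 6.6 7.0
      vertex 4.1 29.1 7.0
    endloop
  endfacet
  facet normal 0.0000 0.0000 1.0000
    outer loop
      vertex 0.0 0.0 7.0
      vertex 4.1 29.1 7.0
      vertex 0.0 29.1 7.0
    endloop
  endfacet
  facet normal 0.0000 -1.0000 0.0000
    outer loop
      vertex 0.0 0.0 0.0
      vertex 25.9 0.0 0.0
      vertex 25.9 0.0 7.0
    endloop
  endfacet
  facet normal 0.0000 -1.0000 0.0000
    outer loop
      vertex 0.0 0.0 0.0
      vertex 25.9 0.0 7.0
      vertex 0.0 0.0 7.0
    endloop
  endfacet
  facet normal 1.0000 0.0000 0.0000
    outer loop
      vertex 25.9 0.0 0.0
      vertex 25.9 6.6 0.0
      vertex 25.9 6.6 7.0
    endloop
  endfacet
  facet normal 1.0000 0.0000 0.0000
    outer loop
      vertex 25.9 0.0 0.0
      vertex 25.9 6.6 7.0
      vertex 25.9 0.0 7.0
    endloop
  endfacet
  facet normal 0.0000 1.0000 0.0000
    outer loop
      vertex 25.9 6.6 0.0
      vertex 4.1 6.6 0.0
      vertex 4.1 6.6 7.0
    endloop
  endfacet
  facet normal 0.0000 1.0000 0.0000
    outer loop
      vertex 25.9 6.6 0.0
      vertex 4.1 6.6 7.0
      vertex 25.9 6.6 7.0
    endloop
  endfacet
  facet normal 1.0000 0.0000 0.0000
    outer loop
      vertex 4.1 6.6 0.0
      vertex 4.1 29.1 0.0
      vertex 4.1 29.1 7.0
    endloop
  endfacet
  facet normal 1.0000 0.0000 0.0000
    outer loop
      vertex 4.1 6.6 0.0
      vertex 4.1 29.1 7.0
      vertex 4.1 6.6 7.0
    endloop
  endfacet
  facet normal 0.0000 1.0000 0.0000
    outer loop
      vertex 4.1 29.1 0.0
      vertex 0.0 29.1 0.0
      vertex 0.0 29.1 7.0
    endloop
  endfacet
  facet normal 0.0000 1.0000 0.0000
    outer loop
      vertex 4.1 29.1 0.0
      vertex 0.0 29.1 7.0
      vertex 4.1 29.1 7.0
    endloop
  endfacet
  facet normal -1.0000 0.0000 0.0000
    outer loop
      vertex 0.0 29.1 0.0
      vertex 0.0 0.0 0.0
      vertex 0.0 0.0 7.0
    endloop
  endfacet
  facet normal -1.0000 0.0000 0.0000
    outer loop
      vertex 0.0 29.1 0.0
      vertex 0.0 0.0 7.0
      vertex 0.0 29.1 7.0
    endloop
  endfacet
endsolid part

The G0 Z moves step by Δz≈1.8 mm. Every layer's G1 loop is the same polygon, so the solid is a straight extrusion of it from z=0 to z≈7. Closing with flat bottom and top caps and triangulating gives 20 facets — an L-shaped prism: outer 25.9 × 29.1 mm, arm thicknesses ≈ 6.6 mm (horizontal) and 4.1 mm (vertical), extruded 7 mm in z.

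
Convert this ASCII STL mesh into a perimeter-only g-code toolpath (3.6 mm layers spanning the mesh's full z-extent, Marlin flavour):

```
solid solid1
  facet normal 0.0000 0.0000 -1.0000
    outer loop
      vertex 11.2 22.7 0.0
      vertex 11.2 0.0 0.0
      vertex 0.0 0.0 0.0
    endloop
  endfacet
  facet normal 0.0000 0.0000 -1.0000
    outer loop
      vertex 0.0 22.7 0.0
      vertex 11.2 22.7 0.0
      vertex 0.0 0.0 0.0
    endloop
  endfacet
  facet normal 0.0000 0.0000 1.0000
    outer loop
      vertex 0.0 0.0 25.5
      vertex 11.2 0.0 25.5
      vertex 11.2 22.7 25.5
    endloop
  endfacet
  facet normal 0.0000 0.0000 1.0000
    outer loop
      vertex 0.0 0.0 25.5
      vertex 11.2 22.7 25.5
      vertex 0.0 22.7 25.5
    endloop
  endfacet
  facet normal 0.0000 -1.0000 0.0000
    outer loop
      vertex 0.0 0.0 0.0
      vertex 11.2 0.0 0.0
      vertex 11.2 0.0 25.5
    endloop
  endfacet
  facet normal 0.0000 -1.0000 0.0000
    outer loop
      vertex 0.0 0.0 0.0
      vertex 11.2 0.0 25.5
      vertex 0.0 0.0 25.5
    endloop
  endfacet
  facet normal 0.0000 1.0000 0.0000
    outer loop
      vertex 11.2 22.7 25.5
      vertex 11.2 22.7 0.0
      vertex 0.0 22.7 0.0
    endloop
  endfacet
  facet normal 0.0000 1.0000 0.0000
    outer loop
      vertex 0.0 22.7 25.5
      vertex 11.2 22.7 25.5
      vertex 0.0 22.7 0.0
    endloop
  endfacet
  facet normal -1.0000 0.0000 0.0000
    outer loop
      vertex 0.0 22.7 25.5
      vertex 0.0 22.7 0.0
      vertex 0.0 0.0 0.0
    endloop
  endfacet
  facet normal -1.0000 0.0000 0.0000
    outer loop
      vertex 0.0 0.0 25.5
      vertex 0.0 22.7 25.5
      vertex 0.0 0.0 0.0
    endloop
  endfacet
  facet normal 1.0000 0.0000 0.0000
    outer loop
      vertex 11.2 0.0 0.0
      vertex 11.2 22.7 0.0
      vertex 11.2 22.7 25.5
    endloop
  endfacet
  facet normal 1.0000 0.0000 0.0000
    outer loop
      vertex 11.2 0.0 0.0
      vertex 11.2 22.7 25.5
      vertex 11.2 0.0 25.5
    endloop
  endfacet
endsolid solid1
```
; perimeter-only toolpath
G21 ; units = mm
G90 ; absolute positioning
G28 ; home
; layer 1
G0 Z3.6
G0 X0.0 Y0.0
G1 X11.2 Y0.0
G1 X11.2 Y22.7
G1 X0.0 Y22.7
G1 X0.0 Y0.0
; layer 2
G0 Z7.3
G0 X0.0 Y0.0
G1 X11.2 Y0.0
G1 X11.2 Y22.7
G1 X0.0 Y22.7
G1 X0.0 Y0.0
; layer 3
G0 Z10.9
G0 X0.0 Y0.0
G1 X11.2 Y0.0
G1 X11.2 Y22.7
G1 X0.0 Y22.7
G1 X0.0 Y0.0
; layer 4
G0 Z14.6
G0 X0.0 Y0.0
G1 X11.2 Y0.0
G1 X11.2 Y22.7
G1 X0.0 Y22.7
G1 X0.0 Y0.0
; layer 5
G0 Z18.2
G0 X0.0 Y0.0
G1 X11.2 Y0.0
G1 X11.2 Y22.7
G1 X0.0 Y22.7
G1 X0.0 Y0.0
; layer 6
G0 Z21.9
G0 X0.0 Y0.0
G1 X11.2 Y0.0
G1 X11.2 Y22.7
G1 X0.0 Y22.7
G1 X0.0 Y0.0
; layer 7
G0 Z25.5
G0 X0.0 Y0.0
G1 X11.2 Y0.0
G1 X11.2 Y22.7
G1 X0.0 Y22.7
G1 X0.0 Y0.0
M2 ; end

The solid is a rectangular box, roughly 11.2 × 22.7 mm footprint and 25.5 mm tall. Slicing at Δz = 3.6 mm — 7 equal slices spanning the solid's height, so layer i sits at z = i·h/7 — gives 7 non-empty perimeters. Each is a 4-segment closed polygon; G0 lifts to the layer z and rapids to the start vertex, then G1 traces the edges.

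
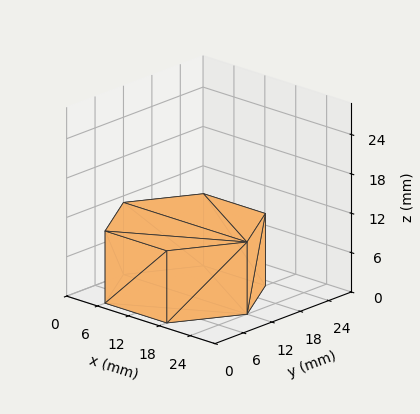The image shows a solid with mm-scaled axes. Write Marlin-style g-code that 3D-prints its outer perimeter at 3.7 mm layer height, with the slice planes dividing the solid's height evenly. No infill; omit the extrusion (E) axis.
Reading the render: the shape is a regular 6-sided prism (a cylinder approximated with 6 flat sides), circumscribed radius ≈ 12 mm, height ≈ 11 mm (dimensions read to the nearest mm from the axis ticks). For the g-code, the solid's height is divided into equal slices at the stated Δz and each level perimeter traced with G1 moves after a G0 lift.

; perimeter-only toolpath
G21 ; units = mm
G90 ; absolute positioning
G28 ; home
; layer 1
G0 Z3.7
G0 X24.0 Y12.0
G1 X18.0 Y22.4
G1 X6.0 Y22.4
G1 X0.0 Y12.0
G1 X6.0 Y1.6
G1 X18.0 Y1.6
G1 X24.0 Y12.0
; layer 2
G0 Z7.3
G0 X24.0 Y12.0
G1 X18.0 Y22.4
G1 X6.0 Y22.4
G1 X0.0 Y12.0
G1 X6.0 Y1.6
G1 X18.0 Y1.6
G1 X24.0 Y12.0
; layer 3
G0 Z11.0
G0 X24.0 Y12.0
G1 X18.0 Y22.4
G1 X6.0 Y22.4
G1 X0.0 Y12.0
G1 X6.0 Y1.6
G1 X18.0 Y1.6
G1 X24.0 Y12.0
M2 ; end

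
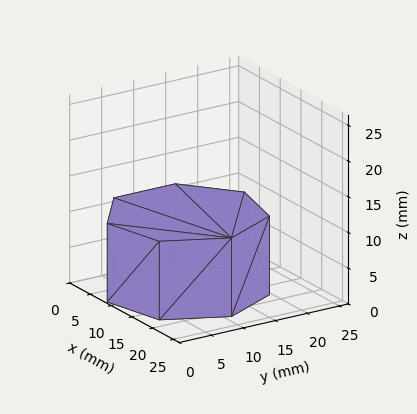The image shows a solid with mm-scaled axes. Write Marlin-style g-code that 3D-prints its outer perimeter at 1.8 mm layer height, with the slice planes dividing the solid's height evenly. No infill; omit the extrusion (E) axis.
Reading the render: the shape is a regular 7-sided prism (a cylinder approximated with 7 flat sides), circumscribed radius ≈ 11 mm, height ≈ 11 mm (dimensions read to the nearest mm from the axis ticks). For the g-code, the solid's height is divided into equal slices at the stated Δz and each level perimeter traced with G1 moves after a G0 lift.

; perimeter-only toolpath
G21 ; units = mm
G90 ; absolute positioning
G28 ; home
; layer 1
G0 Z1.8
G0 X22.0 Y11.0
G1 X17.9 Y19.6
G1 X8.6 Y21.7
G1 X1.1 Y15.8
G1 X1.1 Y6.2
G1 X8.6 Y0.3
G1 X17.9 Y2.4
G1 X22.0 Y11.0
; layer 2
G0 Z3.7
G0 X22.0 Y11.0
G1 X17.9 Y19.6
G1 X8.6 Y21.7
G1 X1.1 Y15.8
G1 X1.1 Y6.2
G1 X8.6 Y0.3
G1 X17.9 Y2.4
G1 X22.0 Y11.0
; layer 3
G0 Z5.5
G0 X22.0 Y11.0
G1 X17.9 Y19.6
G1 X8.6 Y21.7
G1 X1.1 Y15.8
G1 X1.1 Y6.2
G1 X8.6 Y0.3
G1 X17.9 Y2.4
G1 X22.0 Y11.0
; layer 4
G0 Z7.3
G0 X22.0 Y11.0
G1 X17.9 Y19.6
G1 X8.6 Y21.7
G1 X1.1 Y15.8
G1 X1.1 Y6.2
G1 X8.6 Y0.3
G1 X17.9 Y2.4
G1 X22.0 Y11.0
; layer 5
G0 Z9.2
G0 X22.0 Y11.0
G1 X17.9 Y19.6
G1 X8.6 Y21.7
G1 X1.1 Y15.8
G1 X1.1 Y6.2
G1 X8.6 Y0.3
G1 X17.9 Y2.4
G1 X22.0 Y11.0
; layer 6
G0 Z11.0
G0 X22.0 Y11.0
G1 X17.9 Y19.6
G1 X8.6 Y21.7
G1 X1.1 Y15.8
G1 X1.1 Y6.2
G1 X8.6 Y0.3
G1 X17.9 Y2.4
G1 X22.0 Y11.0
M2 ; end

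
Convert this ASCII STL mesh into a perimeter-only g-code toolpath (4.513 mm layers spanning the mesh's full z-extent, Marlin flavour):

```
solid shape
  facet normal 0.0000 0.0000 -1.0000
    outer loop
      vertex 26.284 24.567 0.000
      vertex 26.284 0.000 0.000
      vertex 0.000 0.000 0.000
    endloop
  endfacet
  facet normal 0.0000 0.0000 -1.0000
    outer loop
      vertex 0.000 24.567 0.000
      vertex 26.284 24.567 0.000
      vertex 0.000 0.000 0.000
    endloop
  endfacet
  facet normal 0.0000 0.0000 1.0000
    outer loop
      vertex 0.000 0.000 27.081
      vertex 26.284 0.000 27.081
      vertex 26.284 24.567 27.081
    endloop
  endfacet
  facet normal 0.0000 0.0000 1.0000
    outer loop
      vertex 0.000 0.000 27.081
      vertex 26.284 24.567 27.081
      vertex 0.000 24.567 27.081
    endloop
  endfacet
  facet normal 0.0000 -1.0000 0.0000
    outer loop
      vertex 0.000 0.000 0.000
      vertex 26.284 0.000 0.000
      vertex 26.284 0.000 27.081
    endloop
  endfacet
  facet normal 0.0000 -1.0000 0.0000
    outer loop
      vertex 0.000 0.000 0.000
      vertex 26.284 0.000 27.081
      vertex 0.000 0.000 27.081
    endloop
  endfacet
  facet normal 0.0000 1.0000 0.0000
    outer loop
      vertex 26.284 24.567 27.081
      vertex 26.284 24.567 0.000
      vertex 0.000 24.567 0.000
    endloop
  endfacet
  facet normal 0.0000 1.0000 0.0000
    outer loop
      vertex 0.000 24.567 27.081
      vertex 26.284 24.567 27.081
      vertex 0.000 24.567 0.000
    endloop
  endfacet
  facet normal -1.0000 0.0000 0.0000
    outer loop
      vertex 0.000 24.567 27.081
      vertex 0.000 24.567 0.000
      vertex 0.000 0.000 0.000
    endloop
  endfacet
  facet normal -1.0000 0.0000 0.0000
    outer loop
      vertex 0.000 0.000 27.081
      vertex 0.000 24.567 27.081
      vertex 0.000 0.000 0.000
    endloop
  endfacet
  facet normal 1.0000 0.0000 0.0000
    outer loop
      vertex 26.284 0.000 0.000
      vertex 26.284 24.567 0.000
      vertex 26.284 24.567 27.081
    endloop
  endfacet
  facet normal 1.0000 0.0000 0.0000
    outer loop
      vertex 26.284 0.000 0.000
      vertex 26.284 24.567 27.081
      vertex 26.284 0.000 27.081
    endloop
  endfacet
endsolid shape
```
; perimeter-only toolpath
G21 ; units = mm
G90 ; absolute positioning
G28 ; home
; layer 1
G0 Z4.513
G0 X0.000 Y0.000
G1 X26.284 Y0.000
G1 X26.284 Y24.567
G1 X0.000 Y24.567
G1 X0.000 Y0.000
; layer 2
G0 Z9.027
G0 X0.000 Y0.000
G1 X26.284 Y0.000
G1 X26.284 Y24.567
G1 X0.000 Y24.567
G1 X0.000 Y0.000
; layer 3
G0 Z13.540
G0 X0.000 Y0.000
G1 X26.284 Y0.000
G1 X26.284 Y24.567
G1 X0.000 Y24.567
G1 X0.000 Y0.000
; layer 4
G0 Z18.054
G0 X0.000 Y0.000
G1 X26.284 Y0.000
G1 X26.284 Y24.567
G1 X0.000 Y24.567
G1 X0.000 Y0.000
; layer 5
G0 Z22.567
G0 X0.000 Y0.000
G1 X26.284 Y0.000
G1 X26.284 Y24.567
G1 X0.000 Y24.567
G1 X0.000 Y0.000
; layer 6
G0 Z27.081
G0 X0.000 Y0.000
G1 X26.284 Y0.000
G1 X26.284 Y24.567
G1 X0.000 Y24.567
G1 X0.000 Y0.000
M2 ; end

The solid is a rectangular box, roughly 26.3 × 24.6 mm footprint and 27.1 mm tall. Slicing at Δz = 4.513 mm — 6 equal slices spanning the solid's height, so layer i sits at z = i·h/6 — gives 6 non-empty perimeters. Each is a 4-segment closed polygon; G0 lifts to the layer z and rapids to the start vertex, then G1 traces the edges.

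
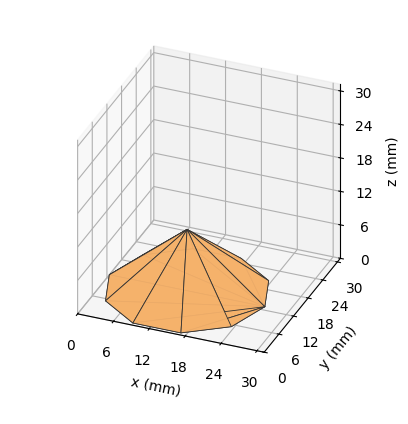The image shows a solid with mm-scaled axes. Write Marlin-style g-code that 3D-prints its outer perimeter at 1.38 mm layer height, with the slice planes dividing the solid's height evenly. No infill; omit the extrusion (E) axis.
Reading the render: the shape is a regular 10-sided pyramid, base circumscribed radius ≈ 13 mm, apex at z ≈ 11 mm (dimensions read to the nearest mm from the axis ticks). For the g-code, the solid's height is divided into equal slices at the stated Δz and each level perimeter traced with G1 moves after a G0 lift.

; perimeter-only toolpath
G21 ; units = mm
G90 ; absolute positioning
G28 ; home
; layer 1
G0 Z1.38
G0 X24.38 Y13.00
G1 X22.20 Y19.69
G1 X16.52 Y23.81
G1 X9.48 Y23.81
G1 X3.79 Y19.69
G1 X1.62 Y13.00
G1 X3.79 Y6.32
G1 X9.48 Y2.19
G1 X16.52 Y2.19
G1 X22.20 Y6.32
G1 X24.38 Y13.00
; layer 2
G0 Z2.75
G0 X22.75 Y13.00
G1 X20.89 Y18.73
G1 X16.02 Y22.27
G1 X9.98 Y22.27
G1 X5.11 Y18.73
G1 X3.25 Y13.00
G1 X5.11 Y7.27
G1 X9.98 Y3.73
G1 X16.02 Y3.73
G1 X20.89 Y7.27
G1 X22.75 Y13.00
; layer 3
G0 Z4.12
G0 X21.12 Y13.00
G1 X19.57 Y17.77
G1 X15.51 Y20.73
G1 X10.49 Y20.73
G1 X6.42 Y17.77
G1 X4.88 Y13.00
G1 X6.42 Y8.22
G1 X10.49 Y5.28
G1 X15.51 Y5.28
G1 X19.57 Y8.22
G1 X21.12 Y13.00
; layer 4
G0 Z5.50
G0 X19.50 Y13.00
G1 X18.26 Y16.82
G1 X15.01 Y19.18
G1 X10.99 Y19.18
G1 X7.74 Y16.82
G1 X6.50 Y13.00
G1 X7.74 Y9.18
G1 X10.99 Y6.82
G1 X15.01 Y6.82
G1 X18.26 Y9.18
G1 X19.50 Y13.00
; layer 5
G0 Z6.88
G0 X17.88 Y13.00
G1 X16.95 Y15.87
G1 X14.51 Y17.63
G1 X11.49 Y17.63
G1 X9.05 Y15.87
G1 X8.12 Y13.00
G1 X9.05 Y10.13
G1 X11.49 Y8.37
G1 X14.51 Y8.37
G1 X16.95 Y10.13
G1 X17.88 Y13.00
; layer 6
G0 Z8.25
G0 X16.25 Y13.00
G1 X15.63 Y14.91
G1 X14.00 Y16.09
G1 X12.00 Y16.09
G1 X10.37 Y14.91
G1 X9.75 Y13.00
G1 X10.37 Y11.09
G1 X12.00 Y9.91
G1 X14.00 Y9.91
G1 X15.63 Y11.09
G1 X16.25 Y13.00
; layer 7
G0 Z9.62
G0 X14.62 Y13.00
G1 X14.31 Y13.96
G1 X13.50 Y14.54
G1 X12.50 Y14.54
G1 X11.69 Y13.96
G1 X11.38 Y13.00
G1 X11.69 Y12.04
G1 X12.50 Y11.46
G1 X13.50 Y11.46
G1 X14.31 Y12.04
G1 X14.62 Y13.00
M2 ; end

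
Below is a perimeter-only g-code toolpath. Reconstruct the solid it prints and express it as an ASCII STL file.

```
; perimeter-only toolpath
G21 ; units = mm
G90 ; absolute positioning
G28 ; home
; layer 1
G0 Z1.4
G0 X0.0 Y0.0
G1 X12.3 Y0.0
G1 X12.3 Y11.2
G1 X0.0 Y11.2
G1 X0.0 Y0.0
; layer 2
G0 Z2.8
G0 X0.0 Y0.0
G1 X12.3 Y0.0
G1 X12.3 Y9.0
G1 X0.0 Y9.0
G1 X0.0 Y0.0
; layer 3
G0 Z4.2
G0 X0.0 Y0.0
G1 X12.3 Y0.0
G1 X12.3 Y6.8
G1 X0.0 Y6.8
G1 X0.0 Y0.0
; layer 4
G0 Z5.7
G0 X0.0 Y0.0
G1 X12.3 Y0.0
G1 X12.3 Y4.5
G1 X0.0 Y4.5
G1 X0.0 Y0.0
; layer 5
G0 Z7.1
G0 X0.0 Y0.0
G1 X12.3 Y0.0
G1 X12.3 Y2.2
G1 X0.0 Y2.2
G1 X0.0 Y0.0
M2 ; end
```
solid part
  facet normal 0.0000 0.0000 -1.0000
    outer loop
      vertex 12.3 13.5 0.0
      vertex 12.3 0.0 0.0
      vertex 0.0 0.0 0.0
    endloop
  endfacet
  facet normal 0.0000 0.0000 -1.0000
    outer loop
      vertex 0.0 13.5 0.0
      vertex 12.3 13.5 0.0
      vertex 0.0 0.0 0.0
    endloop
  endfacet
  facet normal 0.0000 -1.0000 0.0000
    outer loop
      vertex 0.0 0.0 0.0
      vertex 12.3 0.0 0.0
      vertex 12.3 0.0 8.5
    endloop
  endfacet
  facet normal 0.0000 -1.0000 0.0000
    outer loop
      vertex 0.0 0.0 0.0
      vertex 12.3 0.0 8.5
      vertex 0.0 0.0 8.5
    endloop
  endfacet
  facet normal 0.0000 0.5328 0.8462
    outer loop
      vertex 0.0 0.0 8.5
      vertex 12.3 0.0 8.5
      vertex 12.3 13.5 0.0
    endloop
  endfacet
  facet normal 0.0000 0.5328 0.8462
    outer loop
      vertex 0.0 0.0 8.5
      vertex 12.3 13.5 0.0
      vertex 0.0 13.5 0.0
    endloop
  endfacet
  facet normal -1.0000 0.0000 0.0000
    outer loop
      vertex 0.0 0.0 8.5
      vertex 0.0 13.5 0.0
      vertex 0.0 0.0 0.0
    endloop
  endfacet
  facet normal 1.0000 0.0000 0.0000
    outer loop
      vertex 12.3 0.0 0.0
      vertex 12.3 13.5 0.0
      vertex 12.3 0.0 8.5
    endloop
  endfacet
endsolid part

The G0 Z moves step by Δz≈1.4 mm. The G1 loops shrink linearly with z, so the solid tapers from its base footprint up to z≈8.5. Closing with a flat bottom cap and the tapered top and triangulating gives 8 facets — a wedge (ramp): 12.3 × 13.5 mm base, rising to 8.5 mm along the y=0 edge and sloping linearly to z=0 at y=13.5.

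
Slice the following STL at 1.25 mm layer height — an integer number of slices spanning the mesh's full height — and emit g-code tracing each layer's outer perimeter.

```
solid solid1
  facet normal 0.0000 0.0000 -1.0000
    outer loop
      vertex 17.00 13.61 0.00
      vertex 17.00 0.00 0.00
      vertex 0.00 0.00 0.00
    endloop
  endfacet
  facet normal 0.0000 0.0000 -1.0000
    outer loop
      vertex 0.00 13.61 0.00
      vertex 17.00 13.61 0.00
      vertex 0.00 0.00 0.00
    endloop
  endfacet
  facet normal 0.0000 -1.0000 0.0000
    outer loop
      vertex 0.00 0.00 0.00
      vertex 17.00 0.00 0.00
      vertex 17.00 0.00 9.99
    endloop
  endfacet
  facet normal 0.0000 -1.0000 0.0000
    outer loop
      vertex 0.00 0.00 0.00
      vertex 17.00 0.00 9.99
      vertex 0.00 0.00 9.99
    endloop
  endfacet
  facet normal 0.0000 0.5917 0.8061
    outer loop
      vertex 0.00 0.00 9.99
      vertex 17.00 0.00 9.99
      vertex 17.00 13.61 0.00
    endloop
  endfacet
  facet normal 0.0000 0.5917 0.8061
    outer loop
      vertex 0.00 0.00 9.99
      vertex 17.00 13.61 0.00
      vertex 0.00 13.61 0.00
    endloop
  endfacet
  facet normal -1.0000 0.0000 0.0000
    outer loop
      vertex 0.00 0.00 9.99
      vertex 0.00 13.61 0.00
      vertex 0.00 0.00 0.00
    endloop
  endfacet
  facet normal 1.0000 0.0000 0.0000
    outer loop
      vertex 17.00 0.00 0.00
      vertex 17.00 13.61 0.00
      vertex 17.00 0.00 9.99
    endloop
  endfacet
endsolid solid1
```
; perimeter-only toolpath
G21 ; units = mm
G90 ; absolute positioning
G28 ; home
; layer 1
G0 Z1.25
G0 X0.00 Y0.00
G1 X17.00 Y0.00
G1 X17.00 Y11.91
G1 X0.00 Y11.91
G1 X0.00 Y0.00
; layer 2
G0 Z2.50
G0 X0.00 Y0.00
G1 X17.00 Y0.00
G1 X17.00 Y10.21
G1 X0.00 Y10.21
G1 X0.00 Y0.00
; layer 3
G0 Z3.75
G0 X0.00 Y0.00
G1 X17.00 Y0.00
G1 X17.00 Y8.51
G1 X0.00 Y8.51
G1 X0.00 Y0.00
; layer 4
G0 Z5.00
G0 X0.00 Y0.00
G1 X17.00 Y0.00
G1 X17.00 Y6.80
G1 X0.00 Y6.80
G1 X0.00 Y0.00
; layer 5
G0 Z6.24
G0 X0.00 Y0.00
G1 X17.00 Y0.00
G1 X17.00 Y5.10
G1 X0.00 Y5.10
G1 X0.00 Y0.00
; layer 6
G0 Z7.49
G0 X0.00 Y0.00
G1 X17.00 Y0.00
G1 X17.00 Y3.40
G1 X0.00 Y3.40
G1 X0.00 Y0.00
; layer 7
G0 Z8.74
G0 X0.00 Y0.00
G1 X17.00 Y0.00
G1 X17.00 Y1.70
G1 X0.00 Y1.70
G1 X0.00 Y0.00
M2 ; end

The solid is a wedge (ramp): 17 × 13.6 mm base, rising to 9.99 mm along the y=0 edge and sloping linearly to z=0 at y=13.6. Slicing at Δz = 1.25 mm — 8 equal slices spanning the solid's height, so layer i sits at z = i·h/8 — gives 7 non-empty perimeters. Each is a 4-segment closed polygon; G0 lifts to the layer z and rapids to the start vertex, then G1 traces the edges. The cross-section shrinks linearly with z (the slice at the apex is degenerate and omitted).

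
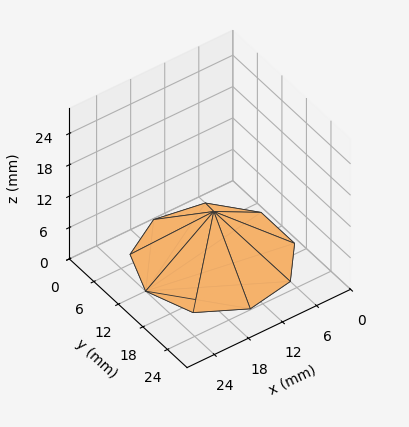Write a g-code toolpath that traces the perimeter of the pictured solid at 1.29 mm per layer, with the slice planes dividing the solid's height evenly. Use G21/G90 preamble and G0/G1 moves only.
Reading the render: the shape is a regular 9-sided pyramid, base circumscribed radius ≈ 12 mm, apex at z ≈ 9 mm (dimensions read to the nearest mm from the axis ticks). For the g-code, the solid's height is divided into equal slices at the stated Δz and each level perimeter traced with G1 moves after a G0 lift.

; perimeter-only toolpath
G21 ; units = mm
G90 ; absolute positioning
G28 ; home
; layer 1
G0 Z1.29
G0 X22.29 Y12.00
G1 X19.88 Y18.61
G1 X13.78 Y22.13
G1 X6.86 Y20.91
G1 X2.33 Y15.51
G1 X2.33 Y8.49
G1 X6.86 Y3.09
G1 X13.78 Y1.87
G1 X19.88 Y5.39
G1 X22.29 Y12.00
; layer 2
G0 Z2.57
G0 X20.57 Y12.00
G1 X18.56 Y17.51
G1 X13.49 Y20.44
G1 X7.71 Y19.42
G1 X3.94 Y14.93
G1 X3.94 Y9.07
G1 X7.71 Y4.58
G1 X13.49 Y3.56
G1 X18.56 Y6.49
G1 X20.57 Y12.00
; layer 3
G0 Z3.86
G0 X18.86 Y12.00
G1 X17.25 Y16.41
G1 X13.19 Y18.75
G1 X8.57 Y17.94
G1 X5.55 Y14.34
G1 X5.55 Y9.66
G1 X8.57 Y6.06
G1 X13.19 Y5.25
G1 X17.25 Y7.59
G1 X18.86 Y12.00
; layer 4
G0 Z5.14
G0 X17.14 Y12.00
G1 X15.94 Y15.30
G1 X12.89 Y17.07
G1 X9.43 Y16.45
G1 X7.17 Y13.76
G1 X7.17 Y10.24
G1 X9.43 Y7.55
G1 X12.89 Y6.93
G1 X15.94 Y8.70
G1 X17.14 Y12.00
; layer 5
G0 Z6.43
G0 X15.43 Y12.00
G1 X14.63 Y14.20
G1 X12.59 Y15.38
G1 X10.29 Y14.97
G1 X8.78 Y13.17
G1 X8.78 Y10.83
G1 X10.29 Y9.03
G1 X12.59 Y8.62
G1 X14.63 Y9.80
G1 X15.43 Y12.00
; layer 6
G0 Z7.71
G0 X13.71 Y12.00
G1 X13.31 Y13.10
G1 X12.30 Y13.69
G1 X11.14 Y13.48
G1 X10.39 Y12.59
G1 X10.39 Y11.41
G1 X11.14 Y10.52
G1 X12.30 Y10.31
G1 X13.31 Y10.90
G1 X13.71 Y12.00
M2 ; end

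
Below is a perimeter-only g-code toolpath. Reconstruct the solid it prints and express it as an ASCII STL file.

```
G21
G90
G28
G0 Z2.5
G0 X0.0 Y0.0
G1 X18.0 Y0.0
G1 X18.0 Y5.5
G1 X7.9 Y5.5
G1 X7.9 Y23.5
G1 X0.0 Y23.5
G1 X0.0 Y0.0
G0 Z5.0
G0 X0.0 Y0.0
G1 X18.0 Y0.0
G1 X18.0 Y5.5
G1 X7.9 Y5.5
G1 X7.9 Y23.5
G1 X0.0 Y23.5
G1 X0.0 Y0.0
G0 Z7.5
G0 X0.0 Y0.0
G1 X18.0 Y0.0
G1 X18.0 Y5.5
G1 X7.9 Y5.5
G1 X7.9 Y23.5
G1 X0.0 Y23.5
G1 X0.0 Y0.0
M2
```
solid part
  facet normal 0.0000 0.0000 -1.0000
    outer loop
      vertex 18.0 5.5 0.0
      vertex 18.0 0.0 0.0
      vertex 0.0 0.0 0.0
    endloop
  endfacet
  facet normal 0.0000 0.0000 -1.0000
    outer loop
      vertex 7.9 5.5 0.0
      vertex 18.0 5.5 0.0
      vertex 0.0 0.0 0.0
    endloop
  endfacet
  facet normal 0.0000 0.0000 -1.0000
    outer loop
      vertex 7.9 23.5 0.0
      vertex 7.9 5.5 0.0
      vertex 0.0 0.0 0.0
    endloop
  endfacet
  facet normal 0.0000 0.0000 -1.0000
    outer loop
      vertex 0.0 23.5 0.0
      vertex 7.9 23.5 0.0
      vertex 0.0 0.0 0.0
    endloop
  endfacet
  facet normal 0.0000 0.0000 1.0000
    outer loop
      vertex 0.0 0.0 7.5
      vertex 18.0 0.0 7.5
      vertex 18.0 5.5 7.5
    endloop
  endfacet
  facet normal 0.0000 0.0000 1.0000
    outer loop
      vertex 0.0 0.0 7.5
      vertex 18.0 5.5 7.5
      vertex 7.9 5.5 7.5
    endloop
  endfacet
  facet normal 0.0000 0.0000 1.0000
    outer loop
      vertex 0.0 0.0 7.5
      vertex 7.9 5.5 7.5
      vertex 7.9 23.5 7.5
    endloop
  endfacet
  facet normal 0.0000 0.0000 1.0000
    outer loop
      vertex 0.0 0.0 7.5
      vertex 7.9 23.5 7.5
      vertex 0.0 23.5 7.5
    endloop
  endfacet
  facet normal 0.0000 -1.0000 0.0000
    outer loop
      vertex 0.0 0.0 0.0
      vertex 18.0 0.0 0.0
      vertex 18.0 0.0 7.5
    endloop
  endfacet
  facet normal 0.0000 -1.0000 0.0000
    outer loop
      vertex 0.0 0.0 0.0
      vertex 18.0 0.0 7.5
      vertex 0.0 0.0 7.5
    endloop
  endfacet
  facet normal 1.0000 0.0000 0.0000
    outer loop
      vertex 18.0 0.0 0.0
      vertex 18.0 5.5 0.0
      vertex 18.0 5.5 7.5
    endloop
  endfacet
  facet normal 1.0000 0.0000 0.0000
    outer loop
      vertex 18.0 0.0 0.0
      vertex 18.0 5.5 7.5
      vertex 18.0 0.0 7.5
    endloop
  endfacet
  facet normal 0.0000 1.0000 0.0000
    outer loop
      vertex 18.0 5.5 0.0
      vertex 7.9 5.5 0.0
      vertex 7.9 5.5 7.5
    endloop
  endfacet
  facet normal 0.0000 1.0000 0.0000
    outer loop
      vertex 18.0 5.5 0.0
      vertex 7.9 5.5 7.5
      vertex 18.0 5.5 7.5
    endloop
  endfacet
  facet normal 1.0000 0.0000 0.0000
    outer loop
      vertex 7.9 5.5 0.0
      vertex 7.9 23.5 0.0
      vertex 7.9 23.5 7.5
    endloop
  endfacet
  facet normal 1.0000 0.0000 0.0000
    outer loop
      vertex 7.9 5.5 0.0
      vertex 7.9 23.5 7.5
      vertex 7.9 5.5 7.5
    endloop
  endfacet
  facet normal 0.0000 1.0000 0.0000
    outer loop
      vertex 7.9 23.5 0.0
      vertex 0.0 23.5 0.0
      vertex 0.0 23.5 7.5
    endloop
  endfacet
  facet normal 0.0000 1.0000 0.0000
    outer loop
      vertex 7.9 23.5 0.0
      vertex 0.0 23.5 7.5
      vertex 7.9 23.5 7.5
    endloop
  endfacet
  facet normal -1.0000 0.0000 0.0000
    outer loop
      vertex 0.0 23.5 0.0
      vertex 0.0 0.0 0.0
      vertex 0.0 0.0 7.5
    endloop
  endfacet
  facet normal -1.0000 0.0000 0.0000
    outer loop
      vertex 0.0 23.5 0.0
      vertex 0.0 0.0 7.5
      vertex 0.0 23.5 7.5
    endloop
  endfacet
endsolid part

The G0 Z moves step by Δz≈2.5 mm. Every layer's G1 loop is the same polygon, so the solid is a straight extrusion of it from z=0 to z≈7.5. Closing with flat bottom and top caps and triangulating gives 20 facets — an L-shaped prism: outer 18 × 23.5 mm, arm thicknesses ≈ 5.5 mm (horizontal) and 7.9 mm (vertical), extruded 7.5 mm in z.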